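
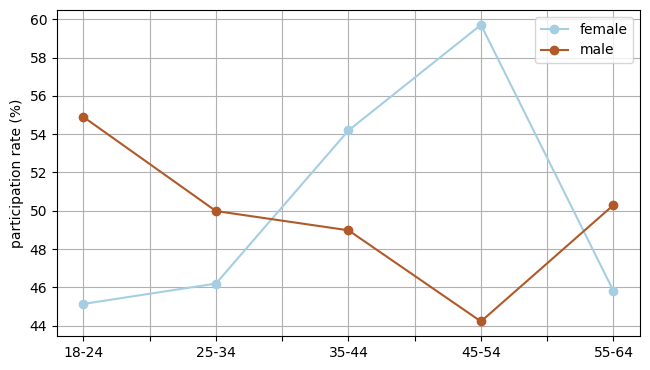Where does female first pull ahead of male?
25-34: female ≈ 46 vs male ≈ 50 (not yet); 35-44: female ≈ 54 vs male ≈ 48 (first crossover).

35-44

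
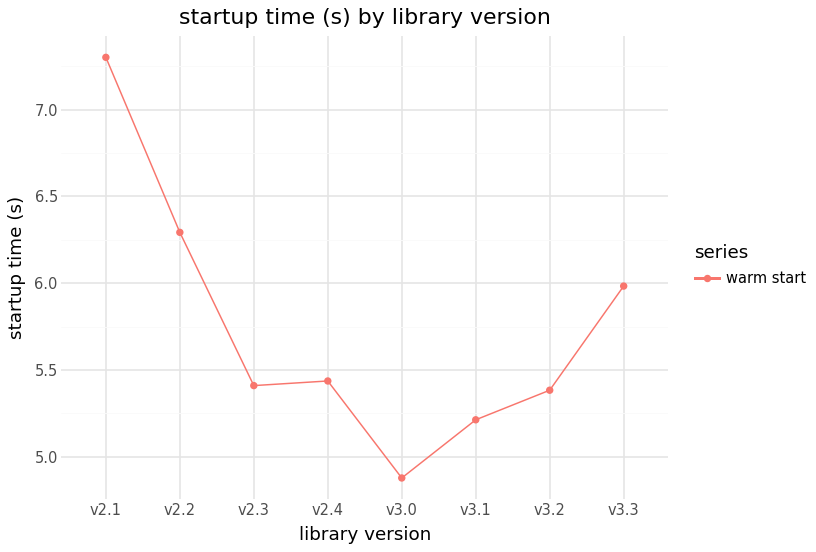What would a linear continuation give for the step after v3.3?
≈ 6.5

Last three: 5.0, 5.5, 6.0 → slope ≈ 0.5/step → next ≈ 6.5.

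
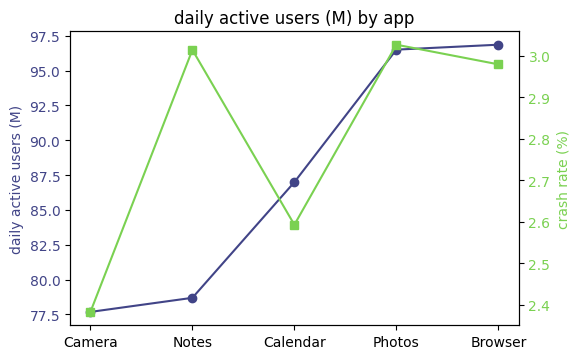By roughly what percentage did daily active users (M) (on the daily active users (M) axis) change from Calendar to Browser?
≈ +11.6%

Calendar ≈ 86, Browser ≈ 96; (96 − 86) / 86 ≈ +11.6%.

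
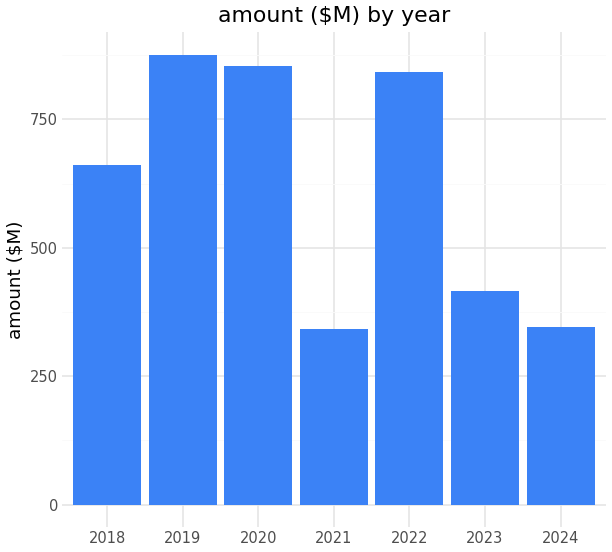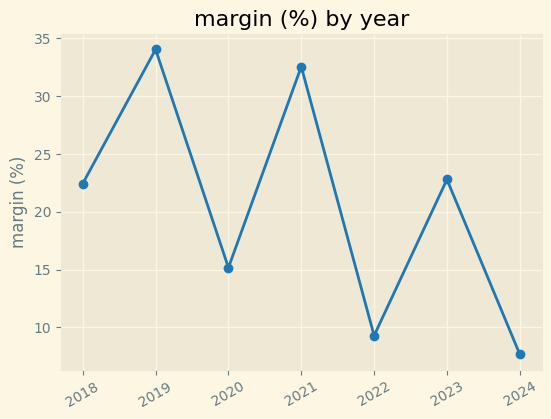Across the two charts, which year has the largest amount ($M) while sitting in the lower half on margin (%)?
Chart 2 median margin (%) ≈ 20; below-median years: 2020, 2022, 2024. Among those, 2020 has the highest amount ($M) (≈ 900).

2020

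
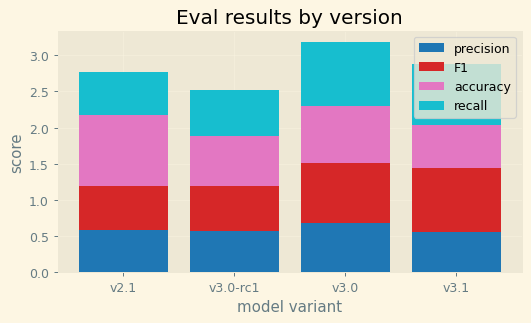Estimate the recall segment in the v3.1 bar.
≈ 1.0

recall top ≈ 3.0, bottom ≈ 2.0; segment ≈ 1.0.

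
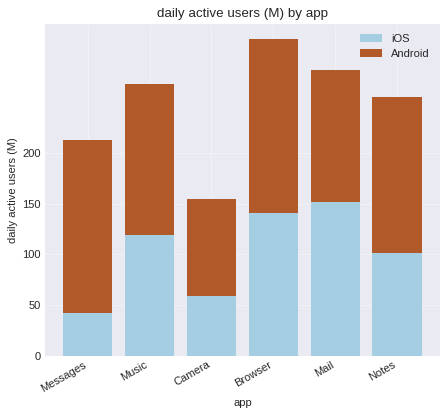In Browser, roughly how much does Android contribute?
≈ 150

Android top ≈ 300, bottom ≈ 150; segment ≈ 150.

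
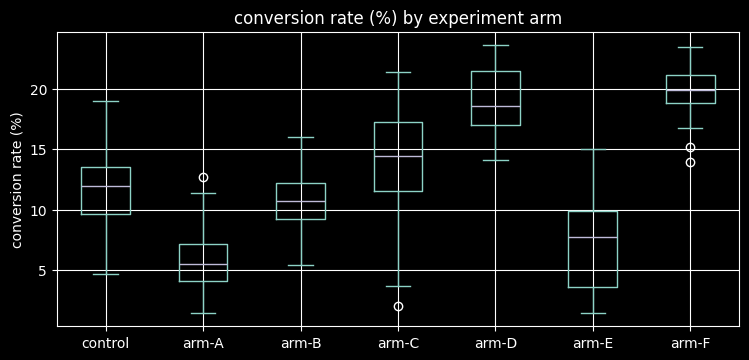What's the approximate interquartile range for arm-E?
Q3 ≈ 10, Q1 ≈ 4; IQR ≈ 6.

≈ 6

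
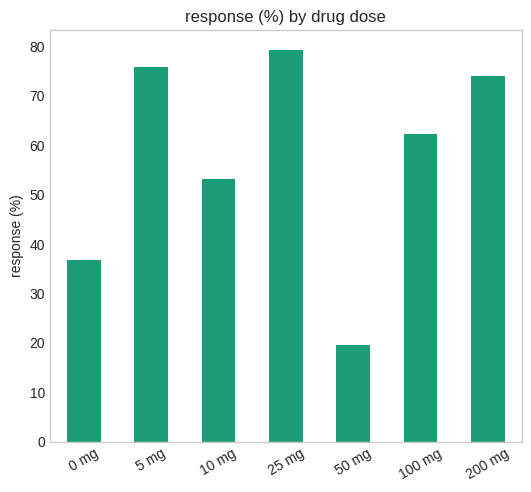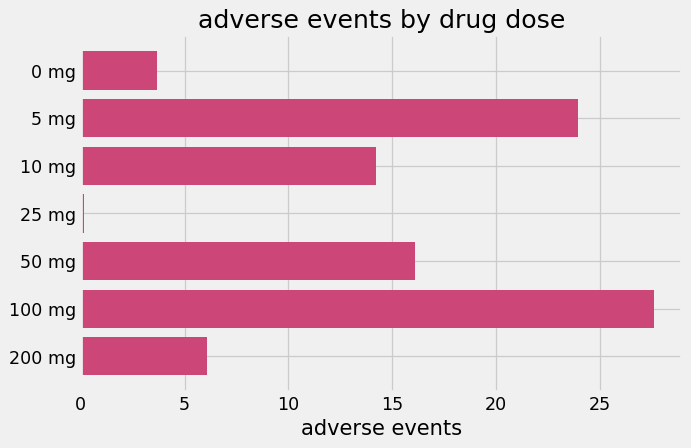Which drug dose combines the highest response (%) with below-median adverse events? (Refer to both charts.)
Chart 2 median adverse events ≈ 15; below-median drug doses: 0 mg, 25 mg, 200 mg. Among those, 25 mg has the highest response (%) (≈ 80).

25 mg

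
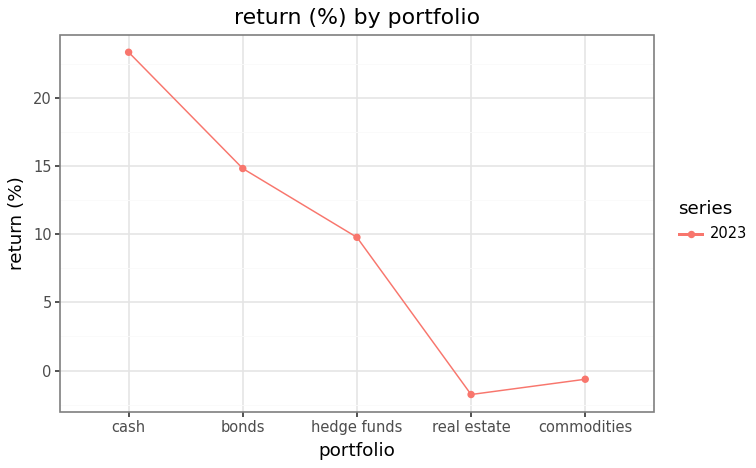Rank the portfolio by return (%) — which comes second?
Top 3: cash ≈ 25, bonds ≈ 15, hedge funds ≈ 10.

bonds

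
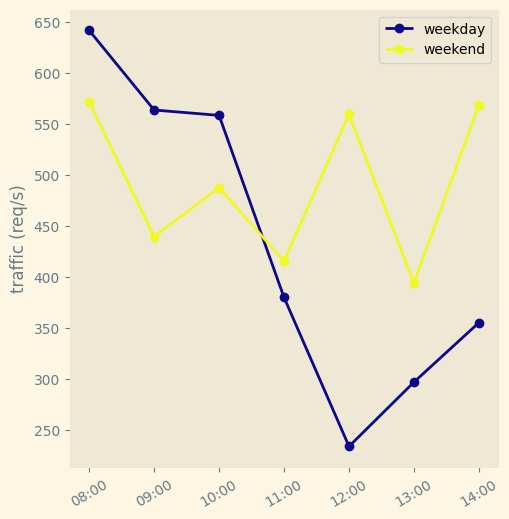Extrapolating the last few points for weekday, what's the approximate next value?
Last three: 250, 300, 350 → slope ≈ 50/step → next ≈ 400.

≈ 400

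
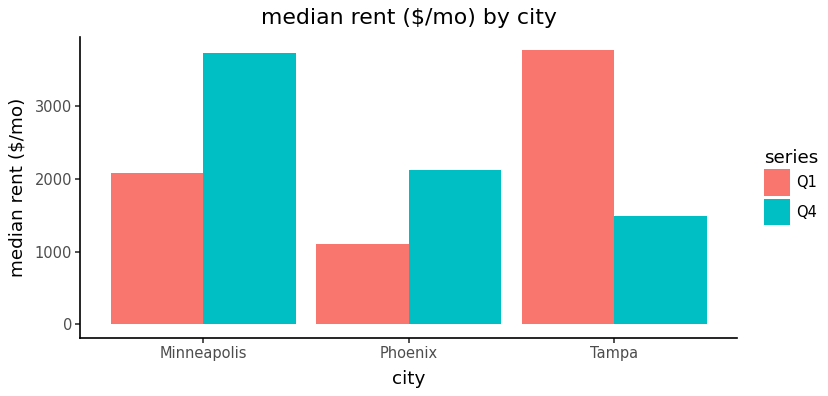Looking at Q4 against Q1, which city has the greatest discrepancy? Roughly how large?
Tampa, ≈ 2500 $/mo

Tampa: Q4 ≈ 1500, Q1 ≈ 4000 → gap ≈ 2500. Next-largest (Minneapolis) is only ≈ 1500.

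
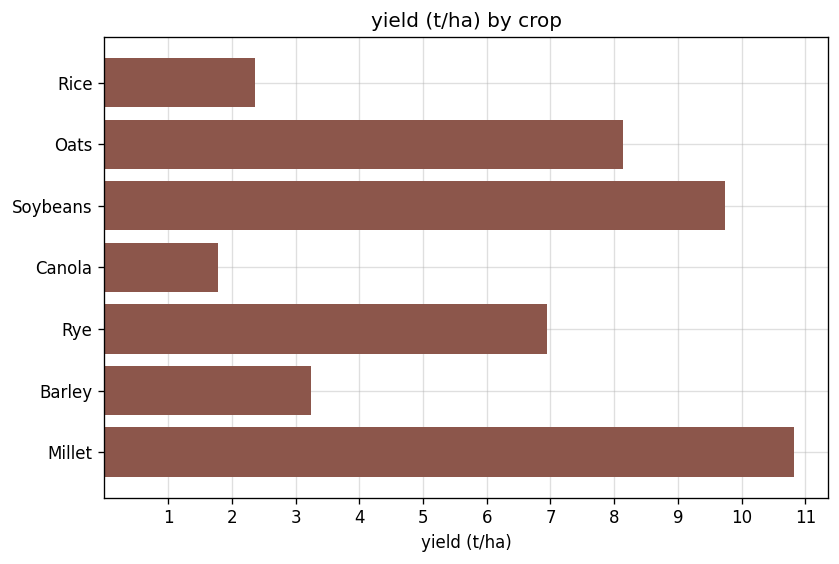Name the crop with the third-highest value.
Top 4: Millet ≈ 11, Soybeans ≈ 10, Oats ≈ 8, Rye ≈ 7.

Oats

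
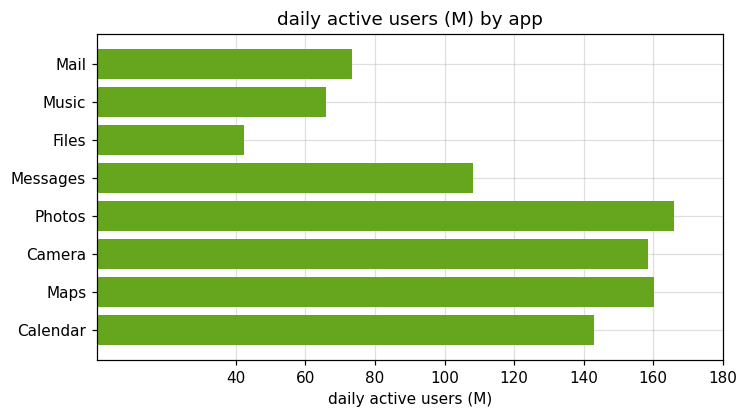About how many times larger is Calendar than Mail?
Calendar ≈ 140, Mail ≈ 80; 140/80 ≈ 1.75.

≈ 1.75×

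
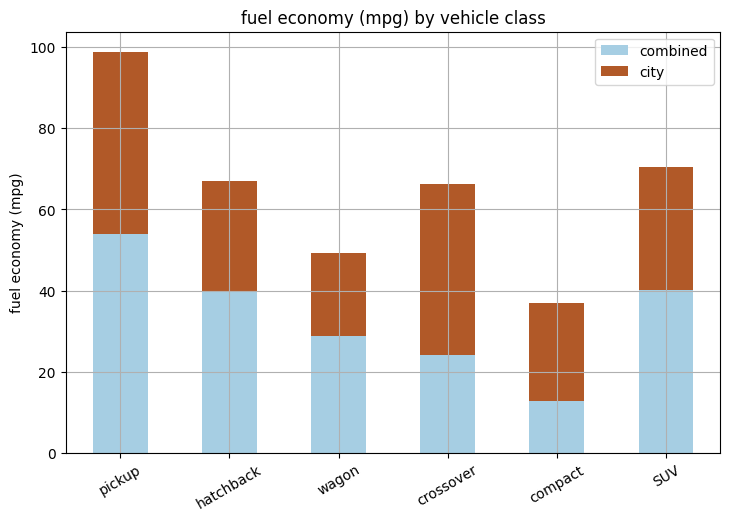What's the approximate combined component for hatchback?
combined top ≈ 40, bottom ≈ 0; segment ≈ 40.

≈ 40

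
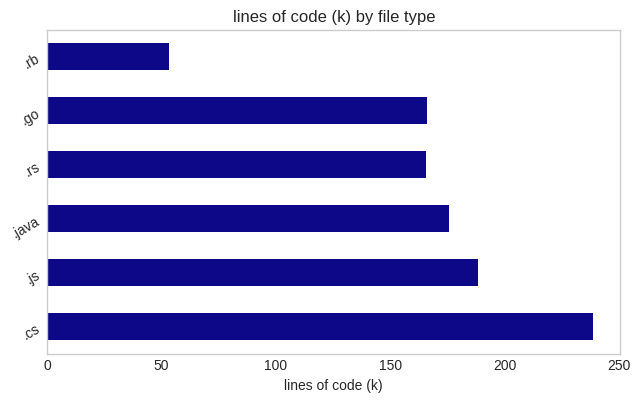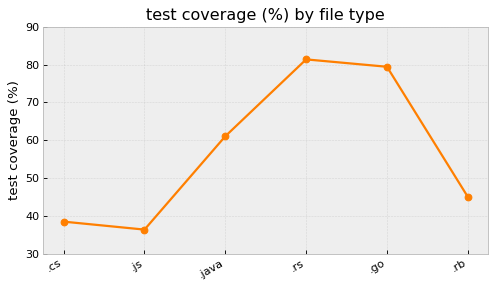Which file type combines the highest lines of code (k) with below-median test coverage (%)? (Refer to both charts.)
Chart 2 median test coverage (%) ≈ 50; below-median file types: .cs, .js, .rb. Among those, .cs has the highest lines of code (k) (≈ 250).

.cs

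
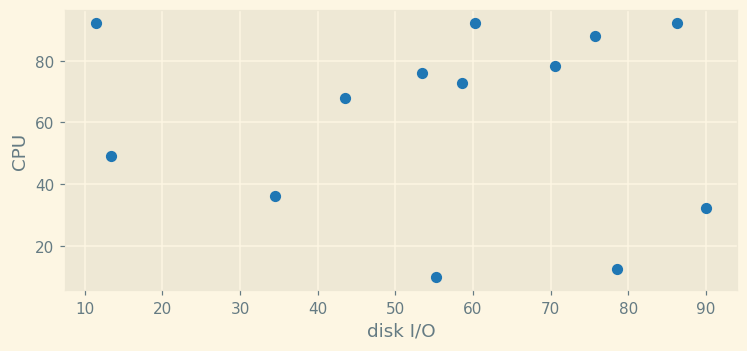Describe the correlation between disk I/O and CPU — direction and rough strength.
Points are roughly uncorrelated; weak (|r| ≈ 0.1).

no clear correlation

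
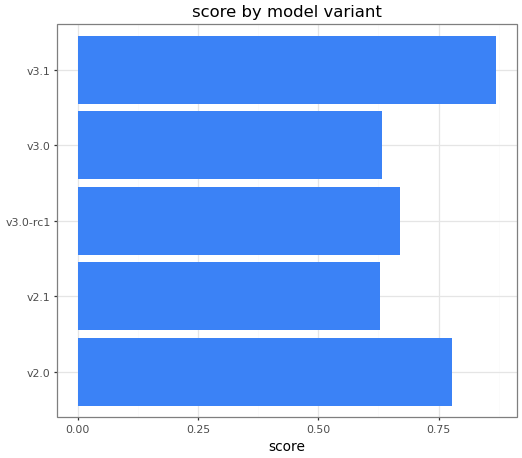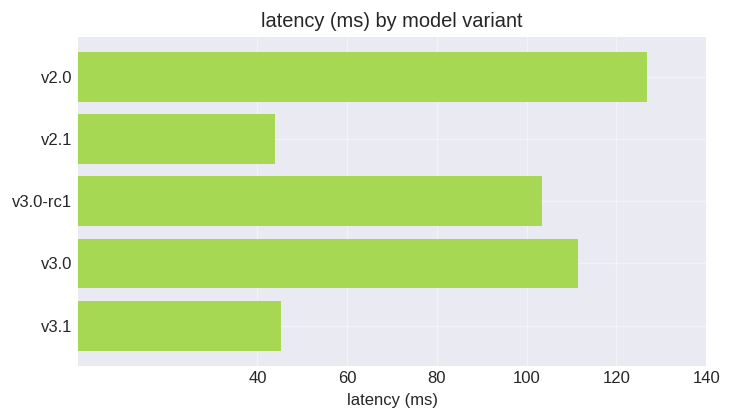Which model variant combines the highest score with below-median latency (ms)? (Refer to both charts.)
Chart 2 median latency (ms) ≈ 100; below-median model variants: v2.1, v3.1. Among those, v3.1 has the highest score (≈ 0.9).

v3.1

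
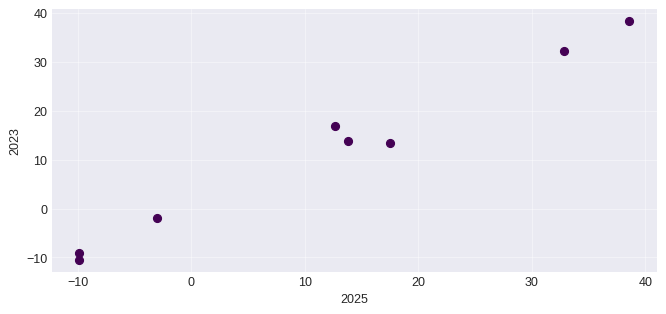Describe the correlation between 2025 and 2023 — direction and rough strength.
Points are positively correlated; strong (|r| ≈ 1.0).

positive, strong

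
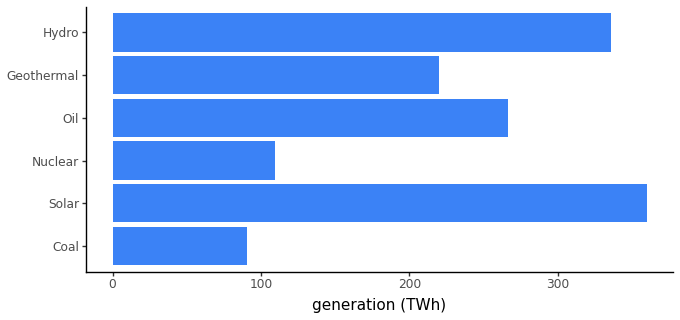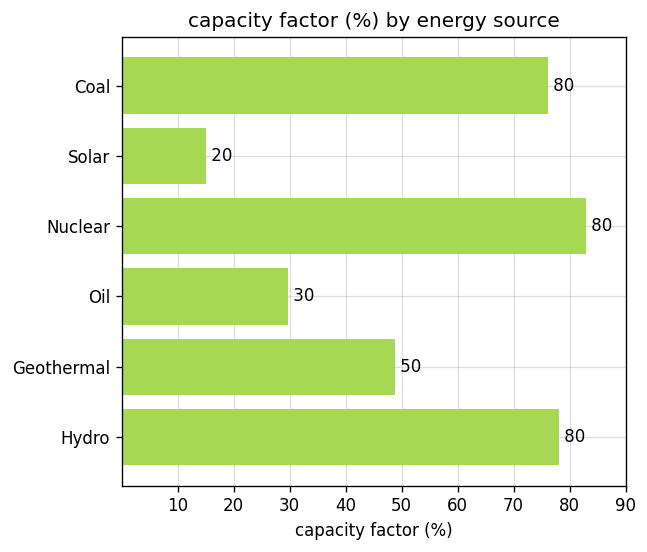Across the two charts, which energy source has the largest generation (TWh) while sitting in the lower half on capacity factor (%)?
Solar

Chart 2 median capacity factor (%) ≈ 60; below-median energy sources: Solar, Oil, Geothermal. Among those, Solar has the highest generation (TWh) (≈ 350).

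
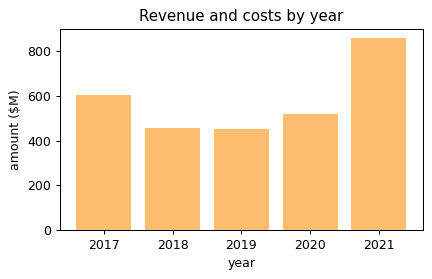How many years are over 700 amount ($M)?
Above 700: 2021.

1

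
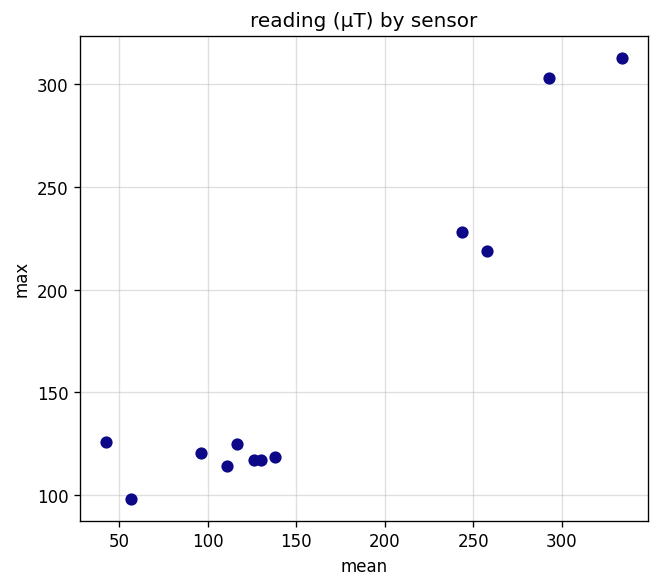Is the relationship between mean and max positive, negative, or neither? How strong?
Points are positively correlated; strong (|r| ≈ 0.9).

positive, strong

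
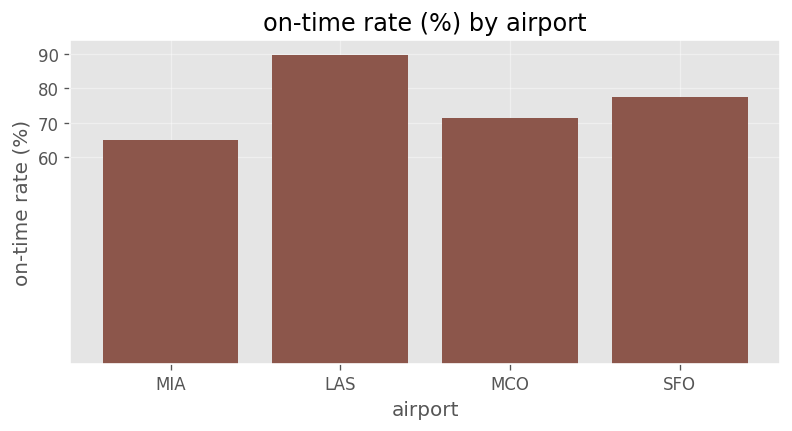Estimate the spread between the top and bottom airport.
Max LAS ≈ 90, min MIA ≈ 60; range ≈ 30.

≈ 30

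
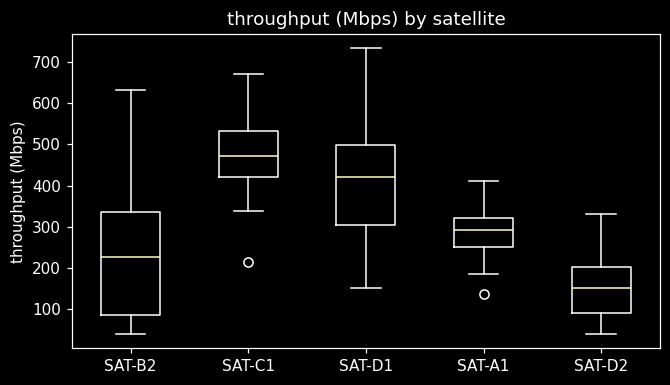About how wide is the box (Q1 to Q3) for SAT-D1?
Q3 ≈ 500, Q1 ≈ 300; IQR ≈ 200.

≈ 200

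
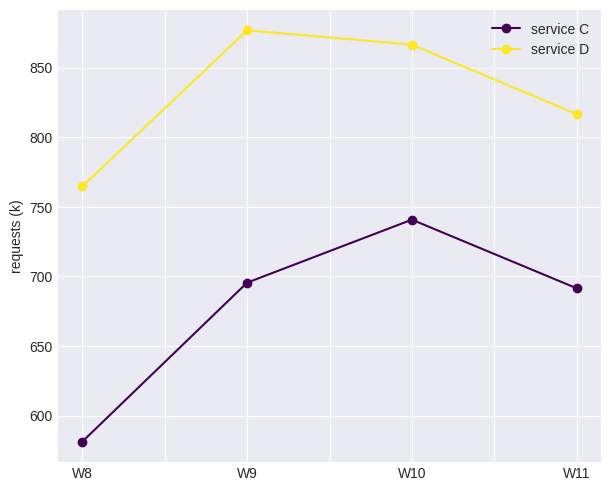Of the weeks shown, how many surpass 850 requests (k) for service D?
2

Above 850: W9, W10.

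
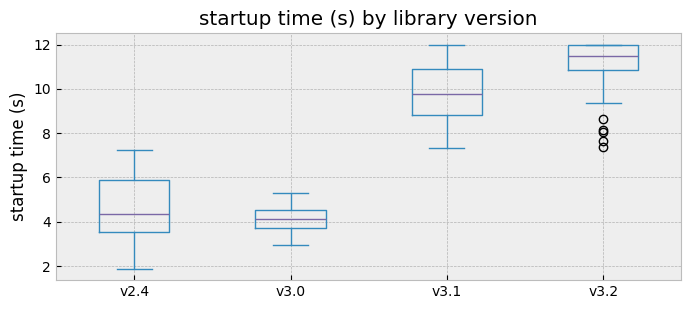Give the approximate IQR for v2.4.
≈ 2

Q3 ≈ 6, Q1 ≈ 4; IQR ≈ 2.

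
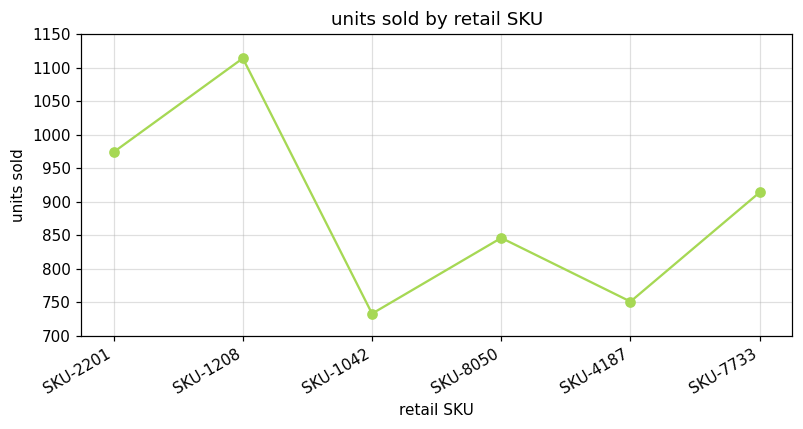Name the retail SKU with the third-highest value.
Top 4: SKU-1208 ≈ 1100, SKU-2201 ≈ 950, SKU-7733 ≈ 900, SKU-8050 ≈ 850.

SKU-7733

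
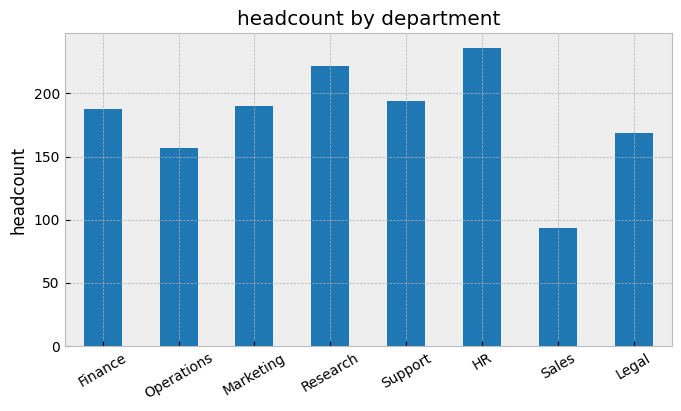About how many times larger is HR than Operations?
HR ≈ 240, Operations ≈ 160; 240/160 ≈ 1.5.

≈ 1.5×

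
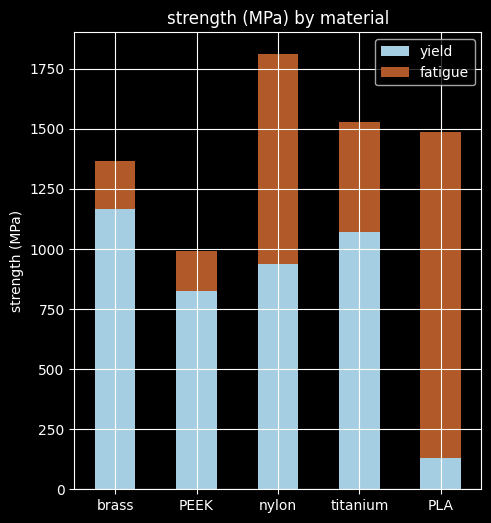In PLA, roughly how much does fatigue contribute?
fatigue top ≈ 1400, bottom ≈ 200; segment ≈ 1200.

≈ 1200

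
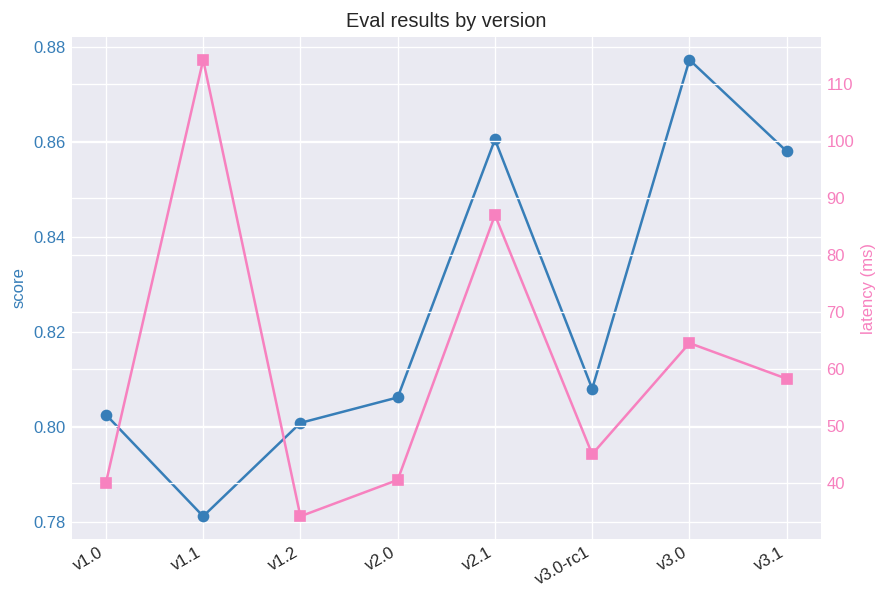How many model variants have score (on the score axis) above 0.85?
3

Above 0.85: v2.1, v3.0, v3.1.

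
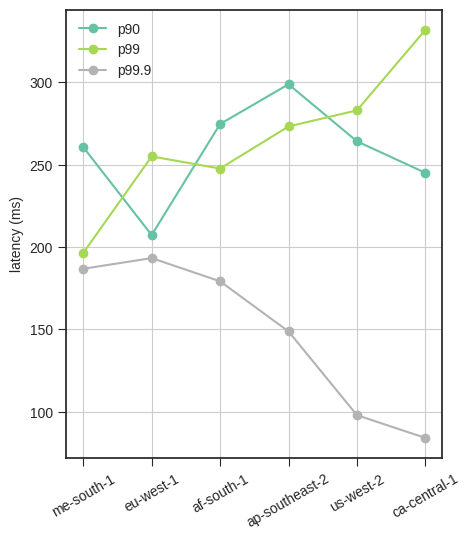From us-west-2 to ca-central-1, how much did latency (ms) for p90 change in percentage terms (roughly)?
us-west-2 ≈ 275, ca-central-1 ≈ 250; (250 − 275) / 275 ≈ -9.1%.

≈ -9.1%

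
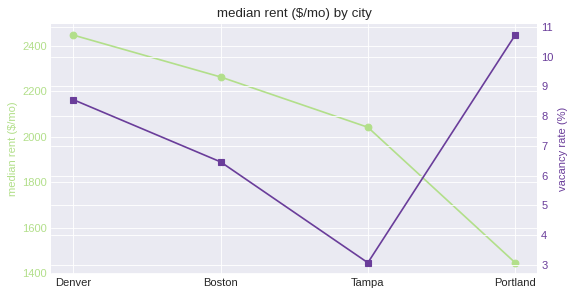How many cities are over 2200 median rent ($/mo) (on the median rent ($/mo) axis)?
Above 2200: Denver, Boston.

2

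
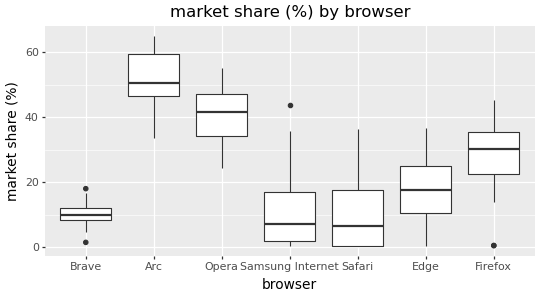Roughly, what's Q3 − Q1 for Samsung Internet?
Q3 ≈ 15, Q1 ≈ 0; IQR ≈ 15.

≈ 15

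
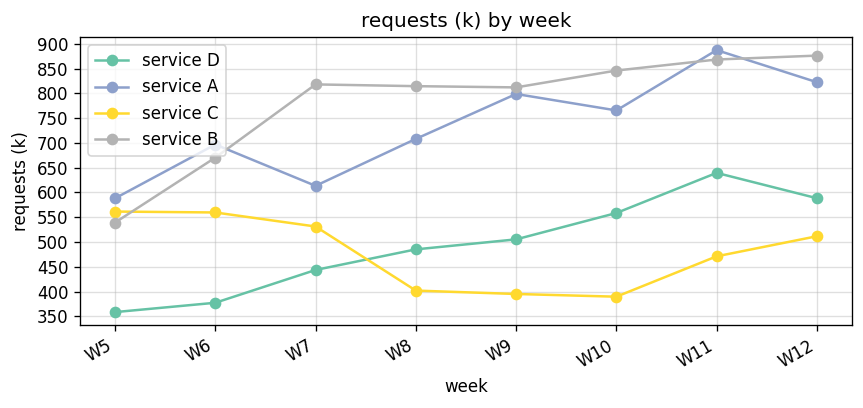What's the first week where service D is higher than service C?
W7: service D ≈ 450 vs service C ≈ 550 (not yet); W8: service D ≈ 500 vs service C ≈ 400 (first crossover).

W8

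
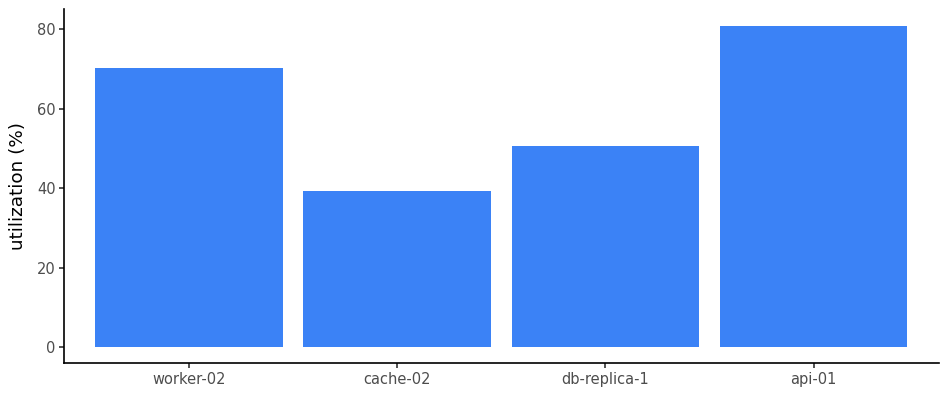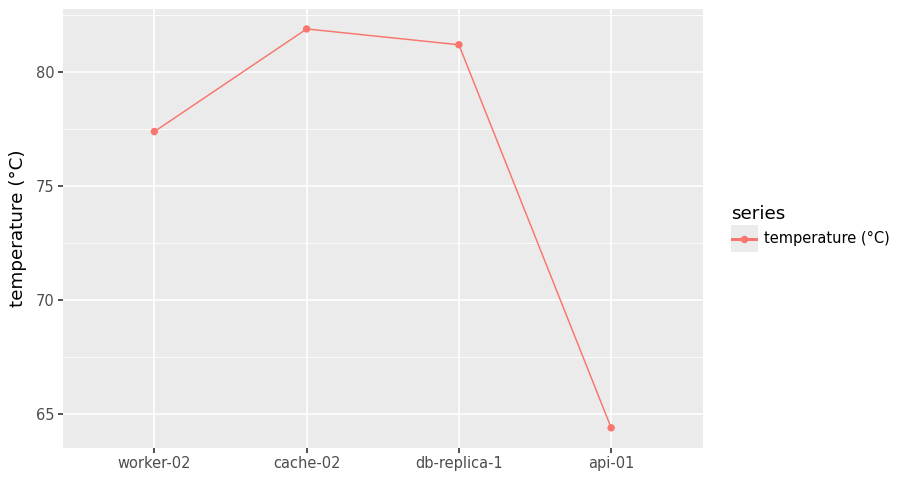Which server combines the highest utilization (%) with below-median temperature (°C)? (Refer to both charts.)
api-01

Chart 2 median temperature (°C) ≈ 80; below-median servers: worker-02, api-01. Among those, api-01 has the highest utilization (%) (≈ 80).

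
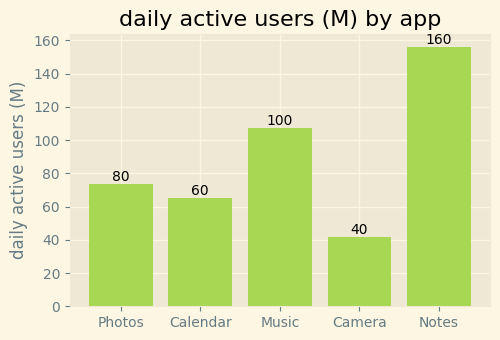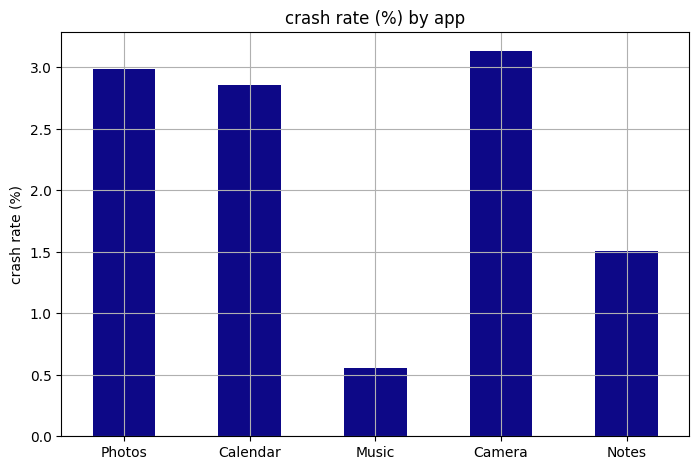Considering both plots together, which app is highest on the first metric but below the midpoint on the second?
Notes

Chart 2 median crash rate (%) ≈ 3; below-median apps: Music, Notes. Among those, Notes has the highest daily active users (M) (≈ 160).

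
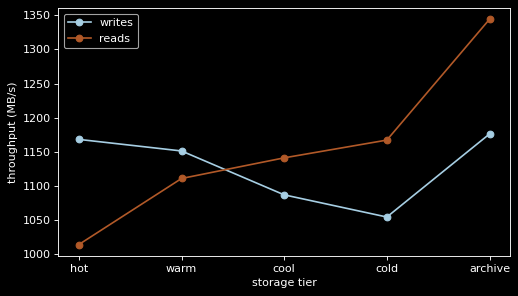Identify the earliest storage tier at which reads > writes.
cool

warm: reads ≈ 1100 vs writes ≈ 1150 (not yet); cool: reads ≈ 1150 vs writes ≈ 1100 (first crossover).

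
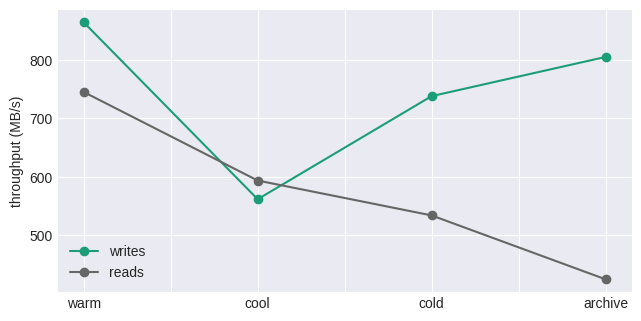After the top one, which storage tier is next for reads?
Top 3 for reads: warm ≈ 750, cool ≈ 600, cold ≈ 550.

cool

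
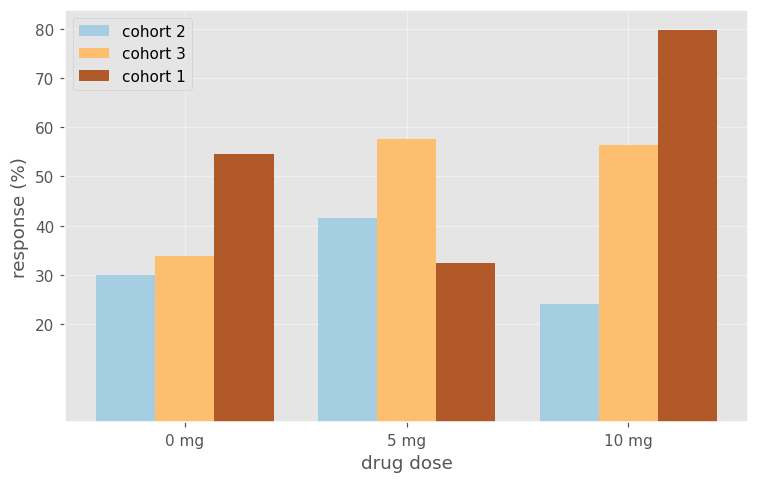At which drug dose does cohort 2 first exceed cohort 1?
5 mg

0 mg: cohort 2 ≈ 30 vs cohort 1 ≈ 50 (not yet); 5 mg: cohort 2 ≈ 40 vs cohort 1 ≈ 30 (first crossover).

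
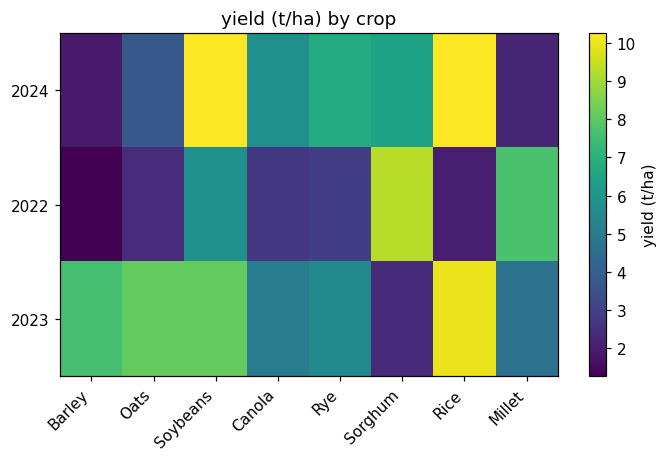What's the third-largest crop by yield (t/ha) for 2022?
Top 4 for 2022: Sorghum ≈ 9, Millet ≈ 8, Soybeans ≈ 6, Rye ≈ 3.

Soybeans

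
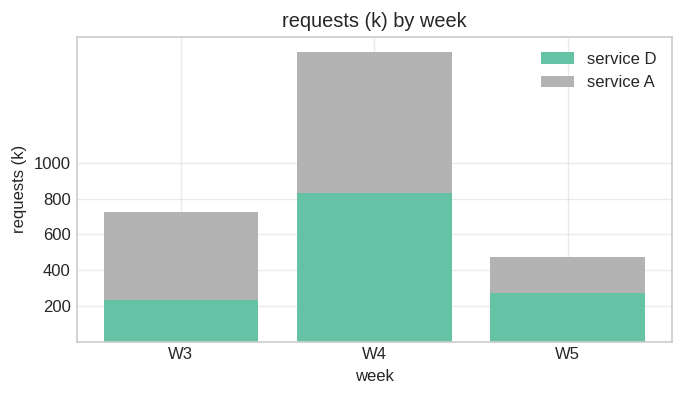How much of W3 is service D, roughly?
service D top ≈ 200, bottom ≈ 0; segment ≈ 200.

≈ 200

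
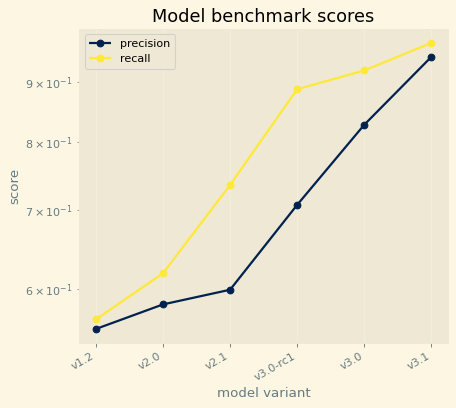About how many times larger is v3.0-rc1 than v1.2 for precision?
≈ 1.27×

v3.0-rc1 ≈ 0.70, v1.2 ≈ 0.55; 0.70/0.55 ≈ 1.27.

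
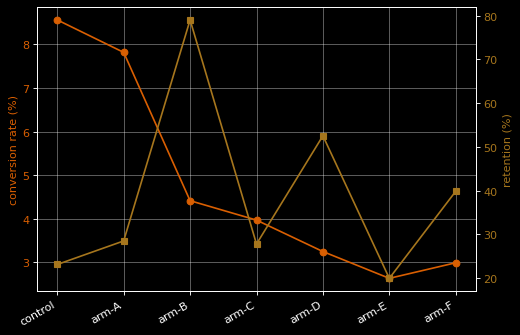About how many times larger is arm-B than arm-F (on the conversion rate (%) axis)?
≈ 1.5×

arm-B ≈ 4.5, arm-F ≈ 3.0; 4.5/3.0 ≈ 1.5.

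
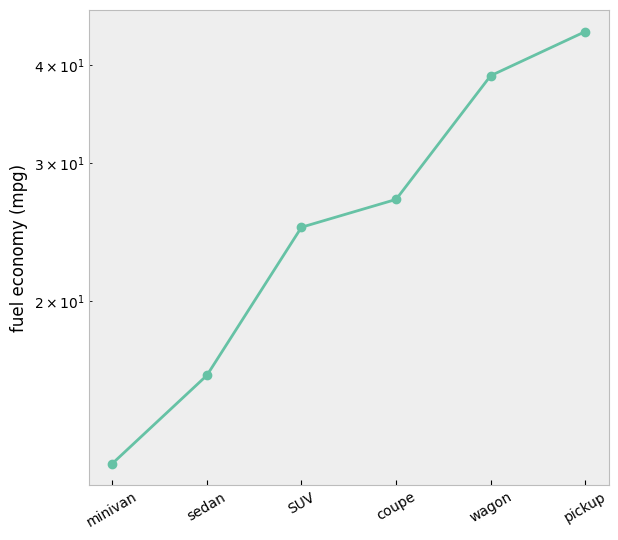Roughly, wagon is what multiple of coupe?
wagon ≈ 40, coupe ≈ 25; 40/25 ≈ 1.6.

≈ 1.6×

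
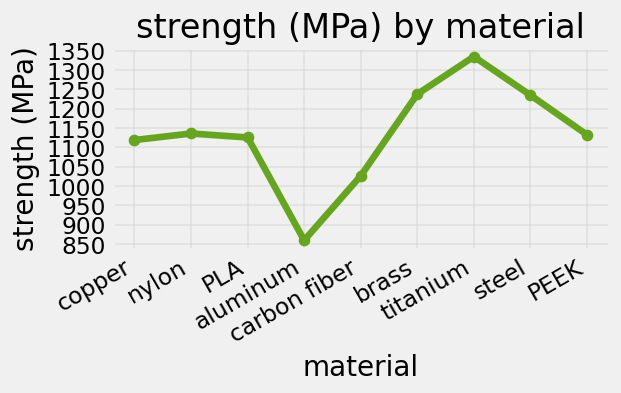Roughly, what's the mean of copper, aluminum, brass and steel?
(1100 + 850 + 1250 + 1250) / 4 ≈ 1112.

≈ 1112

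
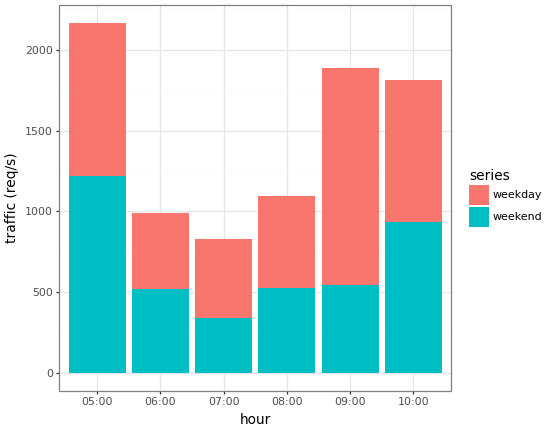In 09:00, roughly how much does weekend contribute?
weekend top ≈ 600, bottom ≈ 0; segment ≈ 600.

≈ 600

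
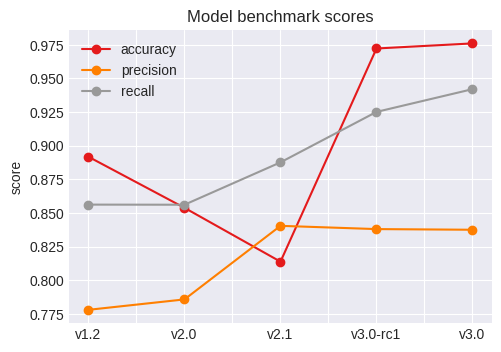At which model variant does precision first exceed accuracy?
v2.0: precision ≈ 0.78 vs accuracy ≈ 0.86 (not yet); v2.1: precision ≈ 0.84 vs accuracy ≈ 0.82 (first crossover).

v2.1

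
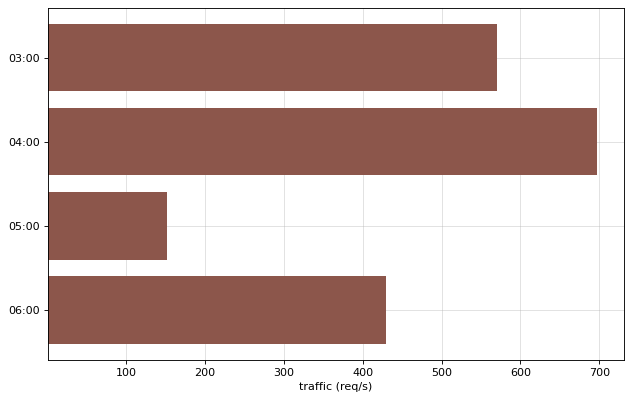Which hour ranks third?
Top 4: 04:00 ≈ 700, 03:00 ≈ 600, 06:00 ≈ 400, 05:00 ≈ 200.

06:00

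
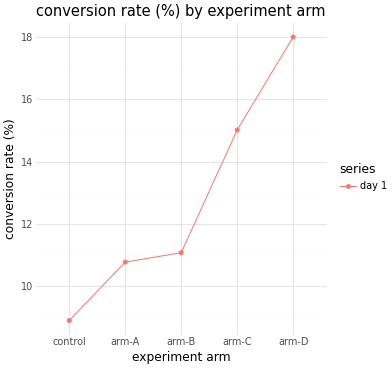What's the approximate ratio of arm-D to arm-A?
≈ 1.64×

arm-D ≈ 18, arm-A ≈ 11; 18/11 ≈ 1.64.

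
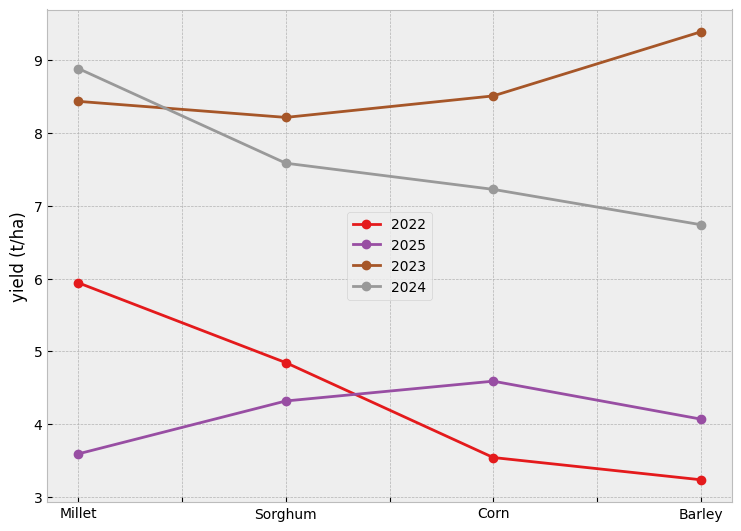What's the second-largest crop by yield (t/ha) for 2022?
Sorghum

Top 3 for 2022: Millet ≈ 6, Sorghum ≈ 5, Corn ≈ 4.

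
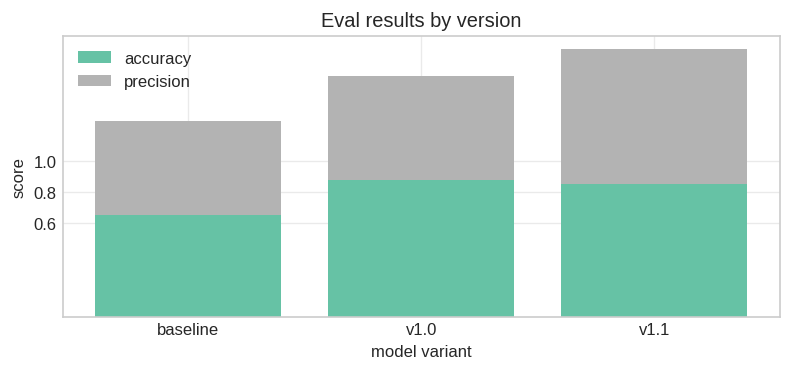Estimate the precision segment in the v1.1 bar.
precision top ≈ 1.8, bottom ≈ 0.8; segment ≈ 1.0.

≈ 1.0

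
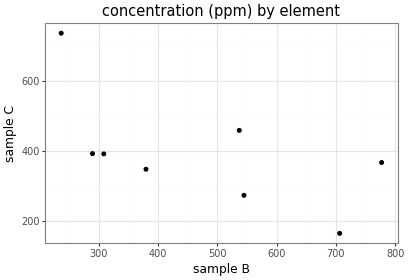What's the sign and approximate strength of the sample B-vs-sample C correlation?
Points are negatively correlated; moderate (|r| ≈ 0.6).

negative, moderate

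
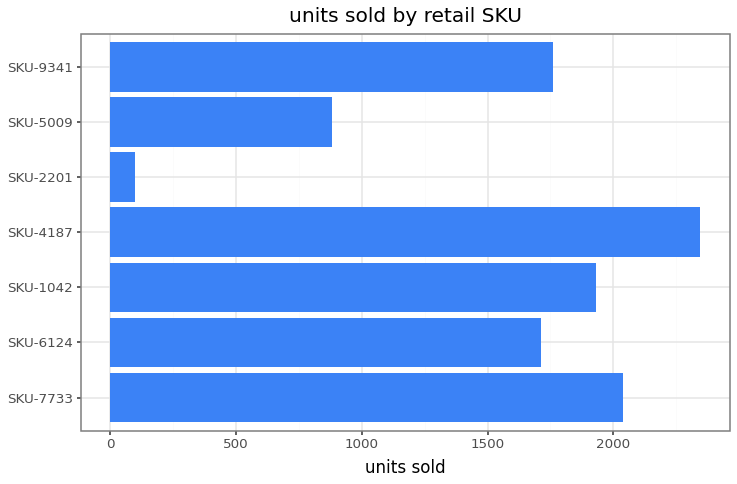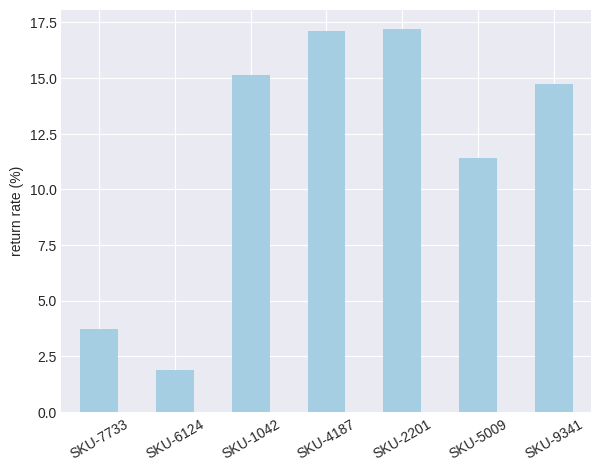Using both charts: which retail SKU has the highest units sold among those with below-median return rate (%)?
Chart 2 median return rate (%) ≈ 14; below-median retail SKUs: SKU-7733, SKU-6124, SKU-5009. Among those, SKU-7733 has the highest units sold (≈ 2000).

SKU-7733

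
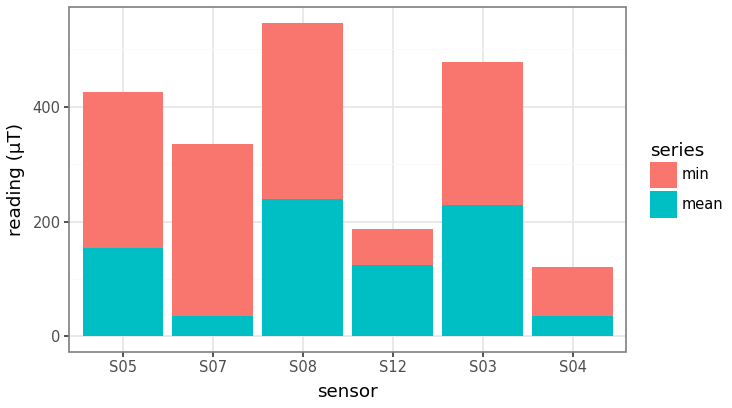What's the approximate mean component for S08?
mean top ≈ 250, bottom ≈ 0; segment ≈ 250.

≈ 250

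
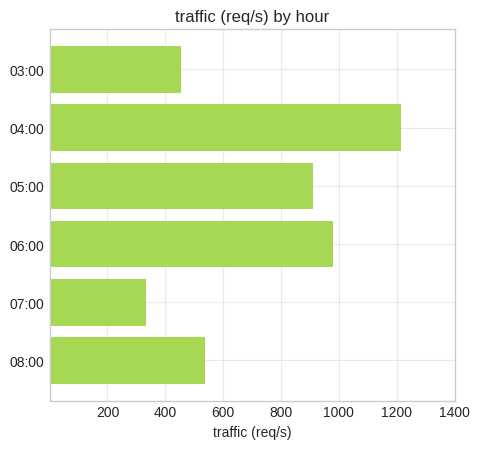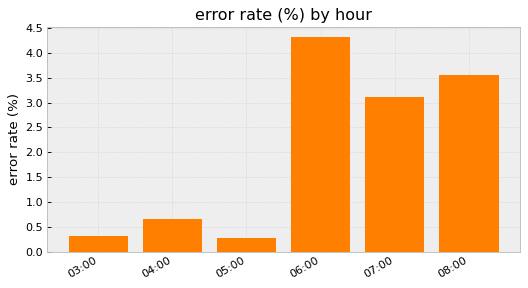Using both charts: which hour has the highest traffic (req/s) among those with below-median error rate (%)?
Chart 2 median error rate (%) ≈ 2; below-median hours: 03:00, 04:00, 05:00. Among those, 04:00 has the highest traffic (req/s) (≈ 1200).

04:00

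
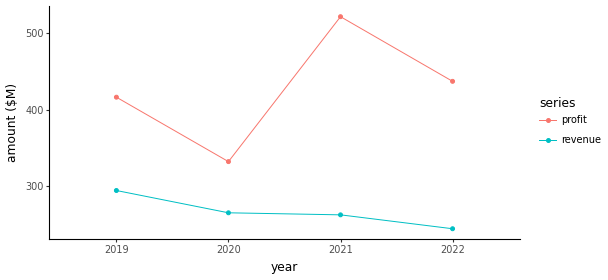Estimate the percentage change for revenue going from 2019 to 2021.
2019 ≈ 300, 2021 ≈ 275; (275 − 300) / 300 ≈ -8.3%.

≈ -8.3%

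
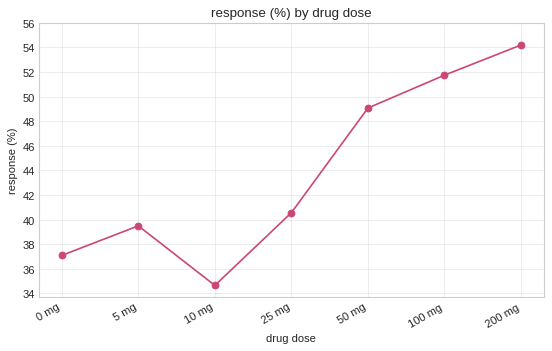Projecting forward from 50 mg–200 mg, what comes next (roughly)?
≈ 56

Last three: 50, 52, 54 → slope ≈ 2/step → next ≈ 56.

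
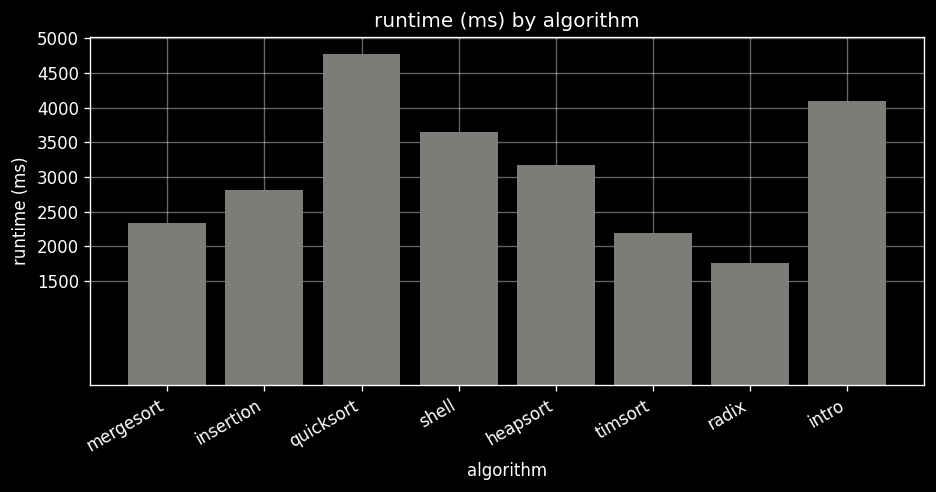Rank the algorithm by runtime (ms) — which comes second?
Top 3: quicksort ≈ 5000, intro ≈ 4000, shell ≈ 3500.

intro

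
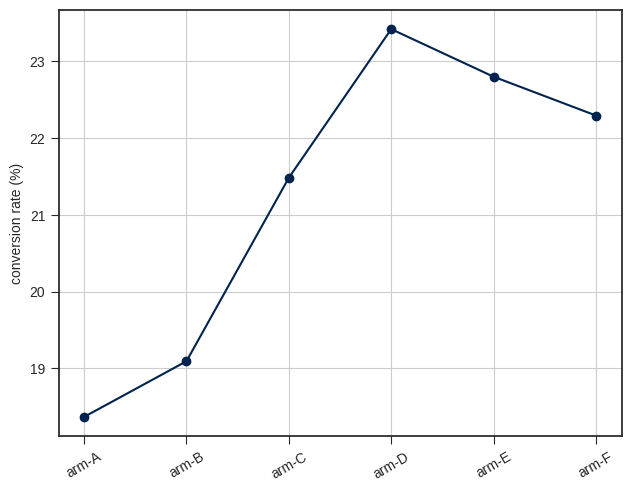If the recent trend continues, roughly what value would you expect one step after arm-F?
≈ 22

Last three: 23.5, 23.0, 22.5 → slope ≈ -0.5/step → next ≈ 22.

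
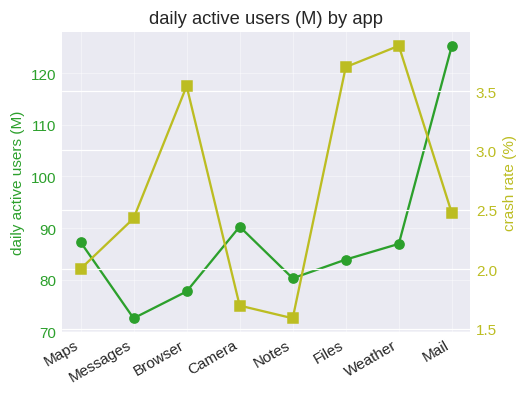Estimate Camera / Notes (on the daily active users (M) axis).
≈ 1.12×

Camera ≈ 90, Notes ≈ 80; 90/80 ≈ 1.12.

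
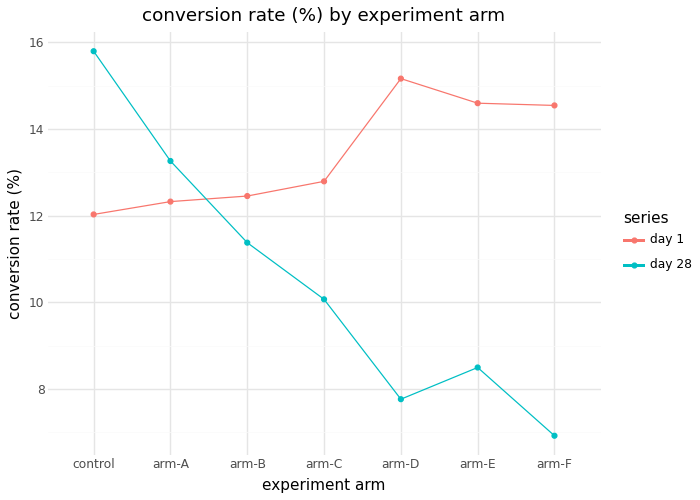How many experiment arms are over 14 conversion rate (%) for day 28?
1

Above 14: control.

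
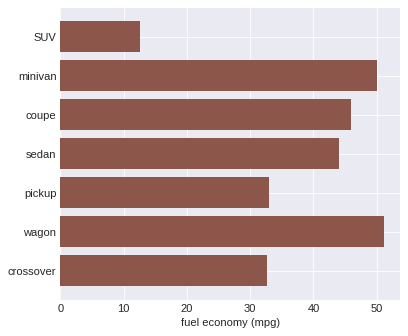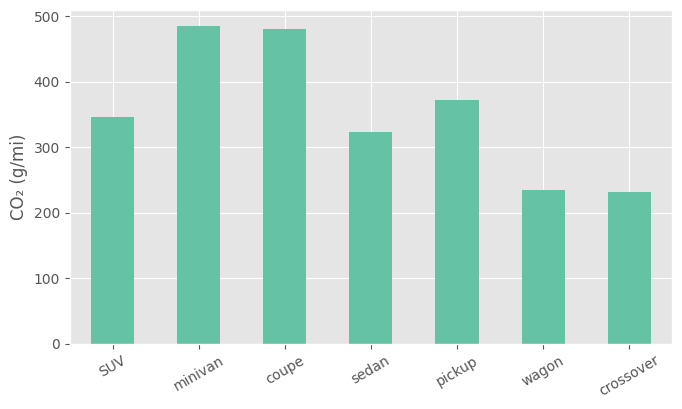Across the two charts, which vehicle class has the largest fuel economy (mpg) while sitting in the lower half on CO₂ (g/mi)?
Chart 2 median CO₂ (g/mi) ≈ 350; below-median vehicle classes: sedan, wagon, crossover. Among those, wagon has the highest fuel economy (mpg) (≈ 50).

wagon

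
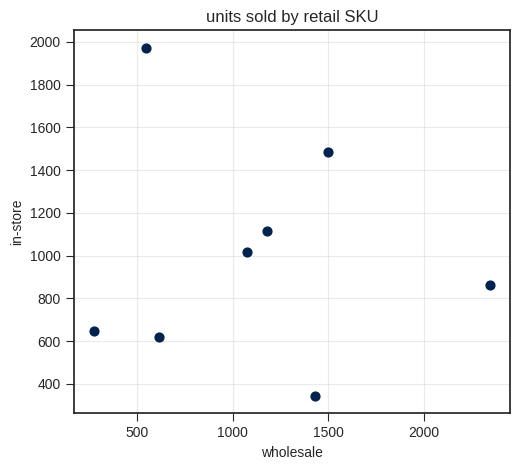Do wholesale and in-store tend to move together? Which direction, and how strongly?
no clear correlation

Points are roughly uncorrelated; weak (|r| ≈ 0.1).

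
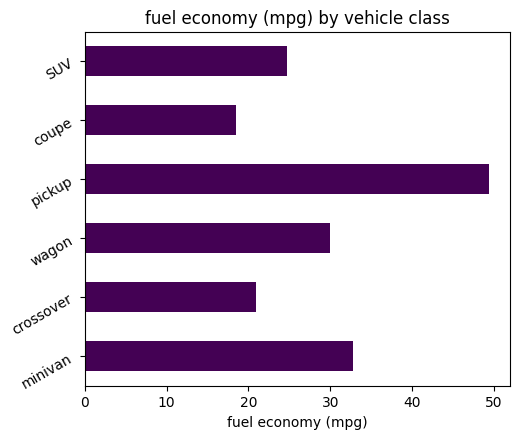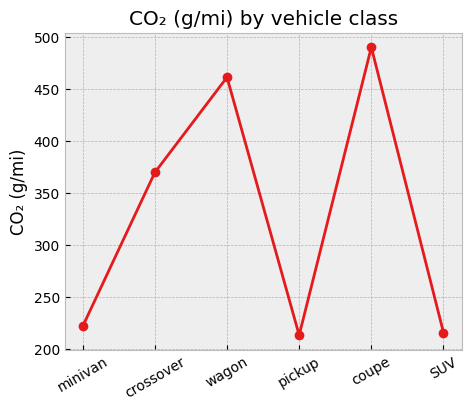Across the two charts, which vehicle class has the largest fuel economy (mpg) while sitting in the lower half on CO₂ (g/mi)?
Chart 2 median CO₂ (g/mi) ≈ 300; below-median vehicle classes: minivan, pickup, SUV. Among those, pickup has the highest fuel economy (mpg) (≈ 50).

pickup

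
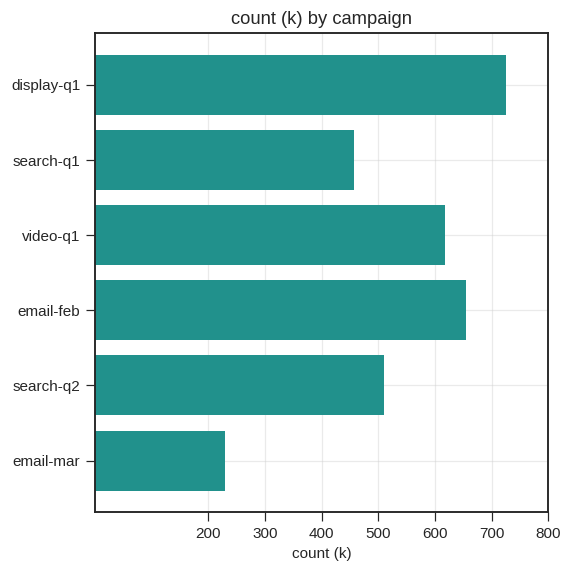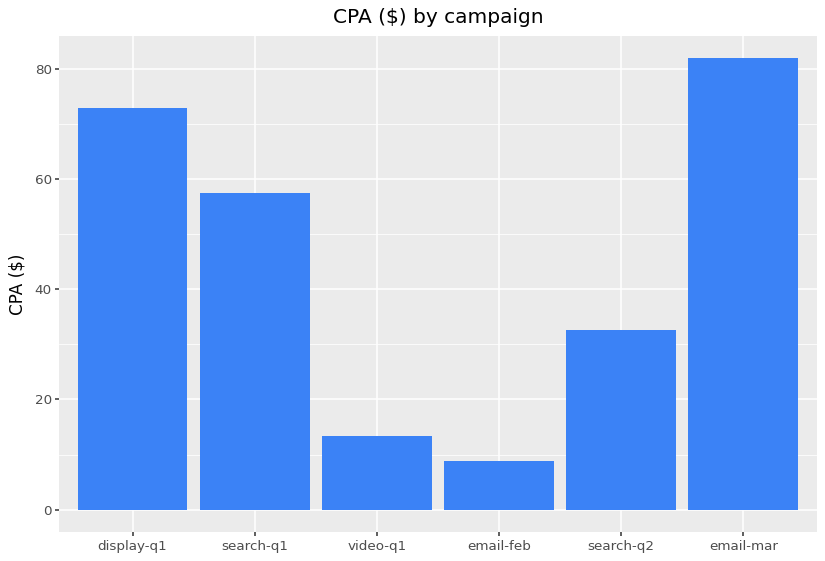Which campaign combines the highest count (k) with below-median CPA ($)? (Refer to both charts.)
Chart 2 median CPA ($) ≈ 50; below-median campaigns: video-q1, email-feb, search-q2. Among those, email-feb has the highest count (k) (≈ 700).

email-feb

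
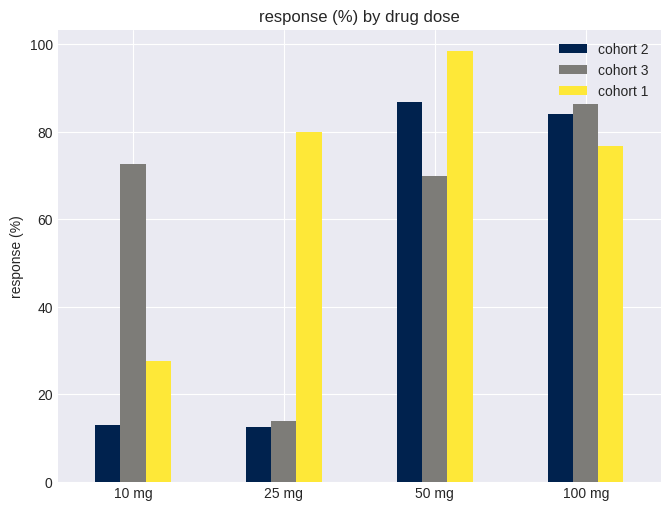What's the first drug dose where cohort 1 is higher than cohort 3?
25 mg

10 mg: cohort 1 ≈ 30 vs cohort 3 ≈ 70 (not yet); 25 mg: cohort 1 ≈ 80 vs cohort 3 ≈ 10 (first crossover).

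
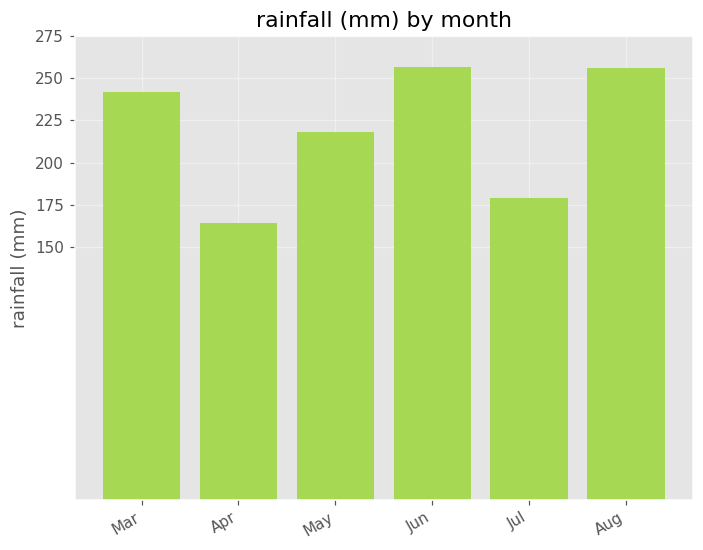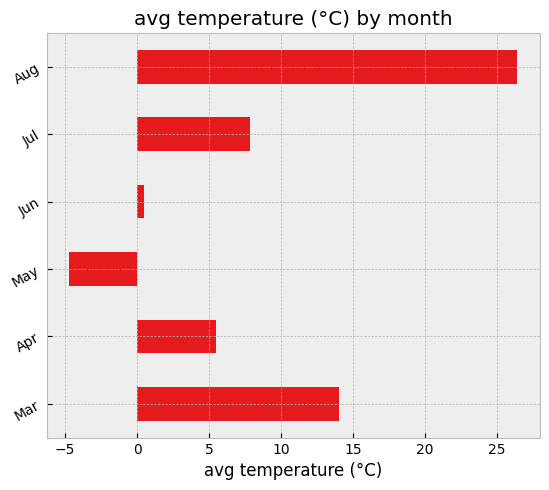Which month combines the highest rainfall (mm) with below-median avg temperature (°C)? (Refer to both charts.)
Chart 2 median avg temperature (°C) ≈ 5; below-median months: Apr, May, Jun. Among those, Jun has the highest rainfall (mm) (≈ 250).

Jun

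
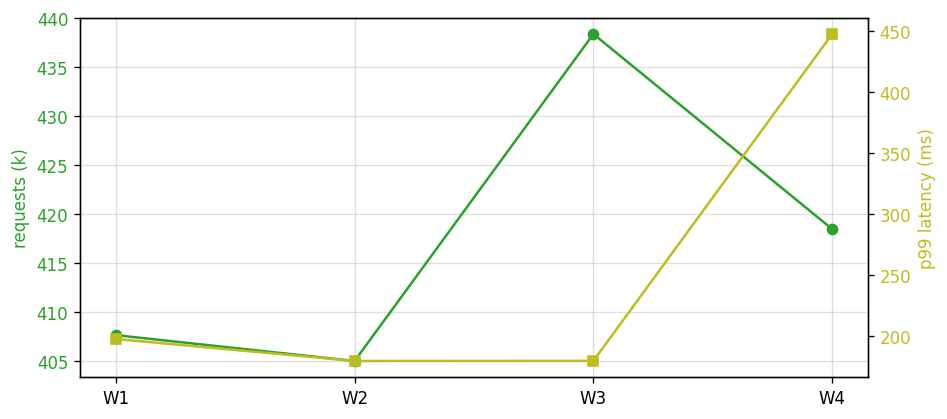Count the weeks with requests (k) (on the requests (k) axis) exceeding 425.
1

Above 425: W3.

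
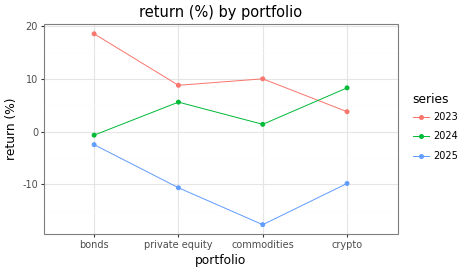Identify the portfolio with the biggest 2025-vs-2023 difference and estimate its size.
commodities: 2025 ≈ -20, 2023 ≈ 10 → gap ≈ 30. Next-largest (bonds) is only ≈ 20.

commodities, ≈ 30 %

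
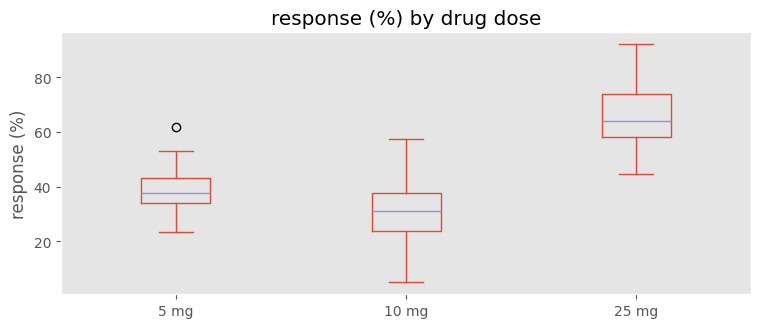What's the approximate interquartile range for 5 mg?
≈ 10

Q3 ≈ 45, Q1 ≈ 35; IQR ≈ 10.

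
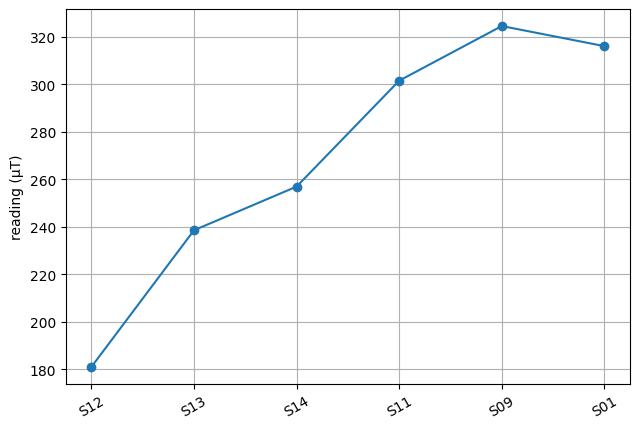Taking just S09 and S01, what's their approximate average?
(320 + 320) / 2 ≈ 320.

≈ 320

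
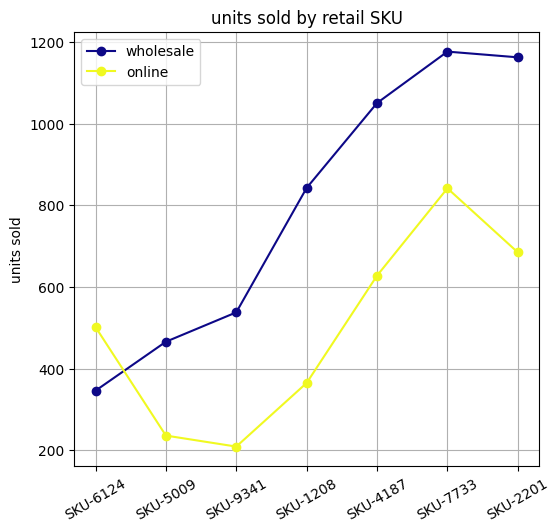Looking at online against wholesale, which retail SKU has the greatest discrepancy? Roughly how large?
SKU-2201, ≈ 500

SKU-2201: online ≈ 700, wholesale ≈ 1200 → gap ≈ 500. Next-largest (SKU-1208) is only ≈ 400.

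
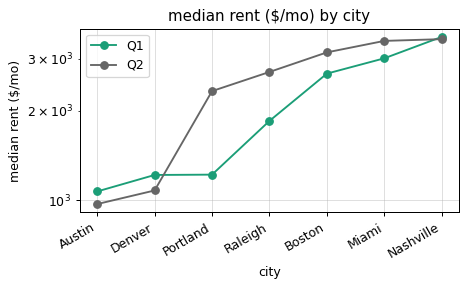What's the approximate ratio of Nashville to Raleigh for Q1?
≈ 1.75×

Nashville ≈ 3500, Raleigh ≈ 2000; 3500/2000 ≈ 1.75.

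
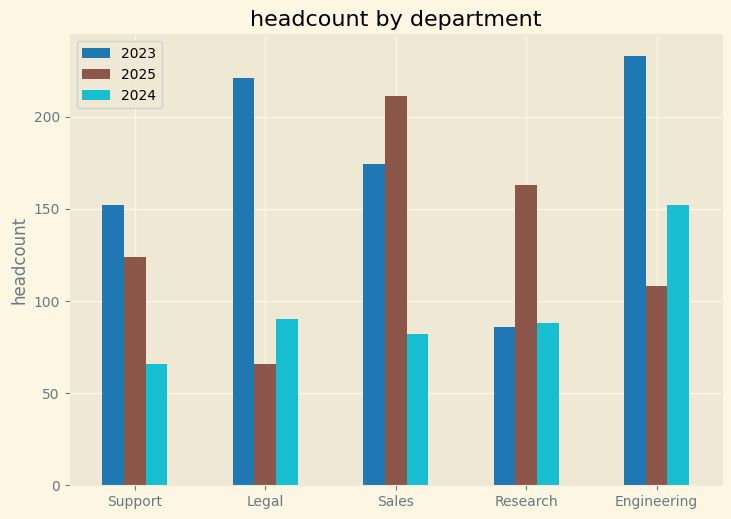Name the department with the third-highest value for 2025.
Support

Top 4 for 2025: Sales ≈ 220, Research ≈ 160, Support ≈ 120, Engineering ≈ 100.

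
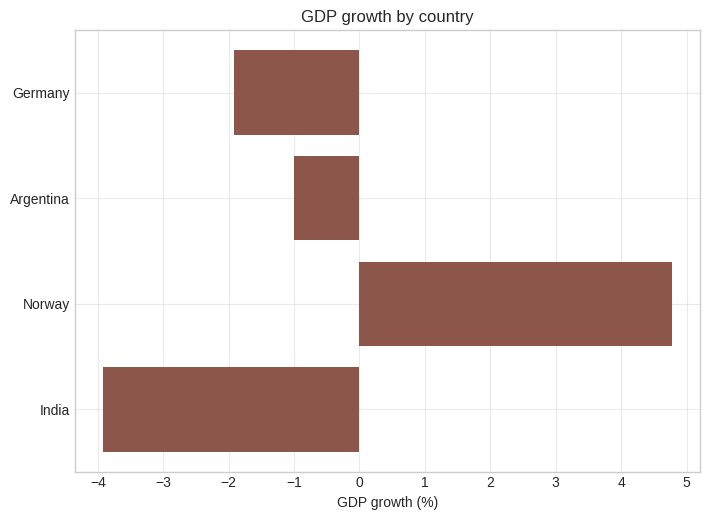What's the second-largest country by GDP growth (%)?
Argentina

Top 3: Norway ≈ 5, Argentina ≈ -1, Germany ≈ -2.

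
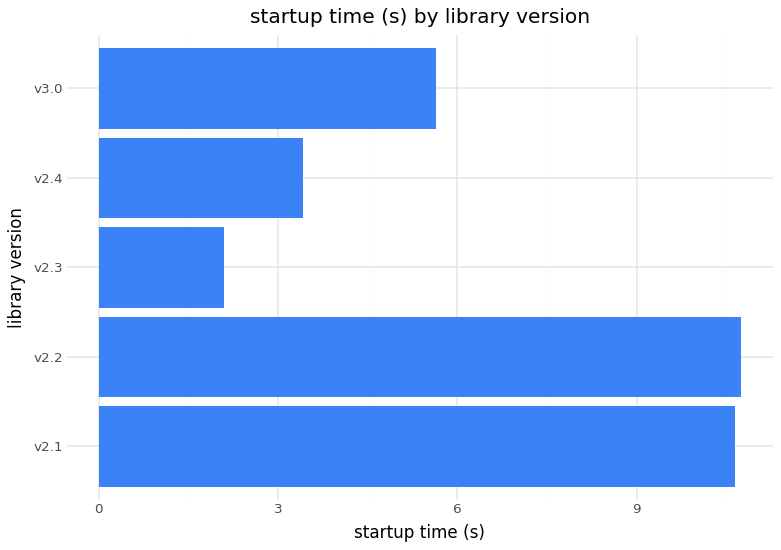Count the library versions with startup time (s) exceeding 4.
3

Above 4: v2.1, v2.2, v3.0.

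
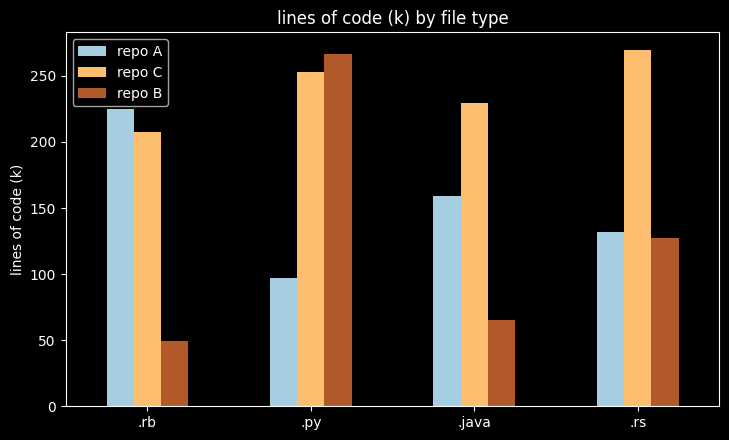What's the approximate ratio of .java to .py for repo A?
≈ 1.5×

.java ≈ 150, .py ≈ 100; 150/100 ≈ 1.5.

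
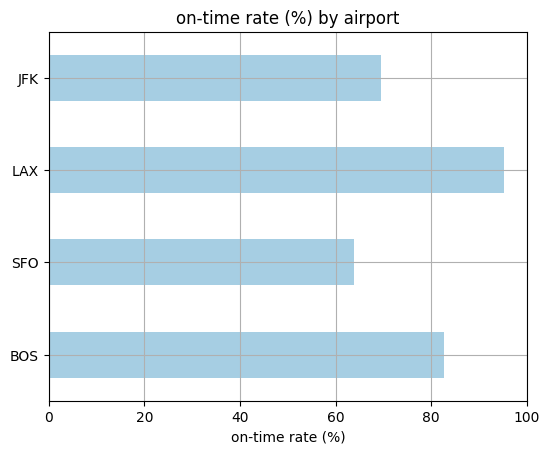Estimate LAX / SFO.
≈ 1.67×

LAX ≈ 100, SFO ≈ 60; 100/60 ≈ 1.67.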